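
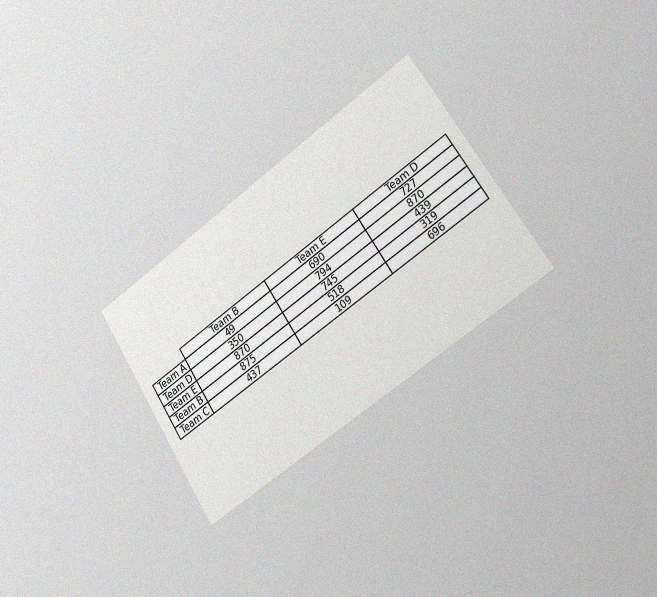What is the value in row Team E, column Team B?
870

The chart is tilted about 34° counter-clockwise and viewed slightly from the right, with some photo noise. The (Team E, Team B) cell reads 870.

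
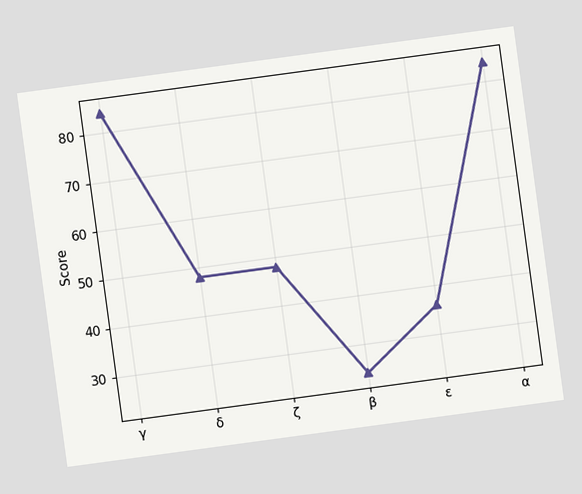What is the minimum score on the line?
24

The chart is tilted about 8° counter-clockwise. The lowest point is at β, and reading across to the y-axis gives 24.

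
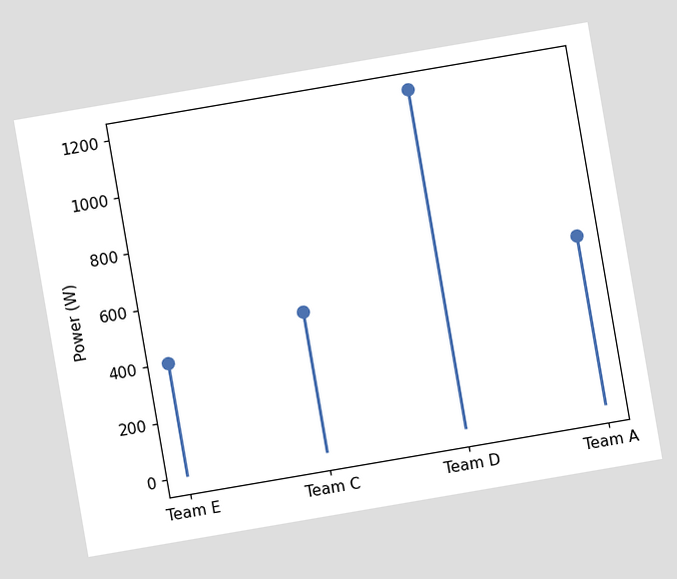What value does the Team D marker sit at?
1200W

The chart is tilted about 10° counter-clockwise. The Team D marker sits at 1200W.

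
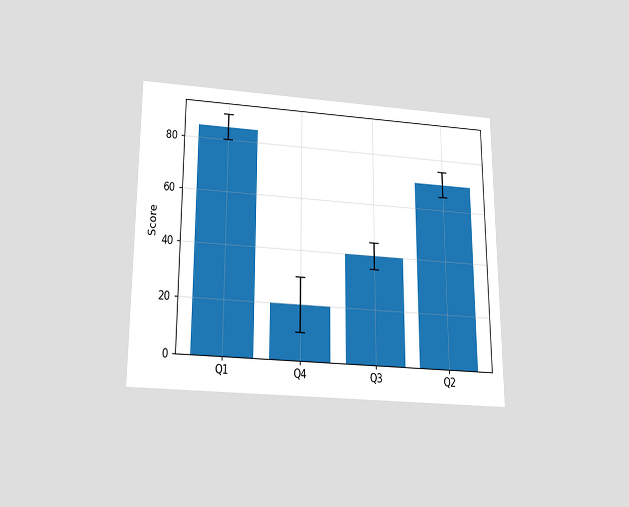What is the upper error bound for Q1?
The chart is viewed slightly from below. The Q1 bar's upper whisker reaches 90.

90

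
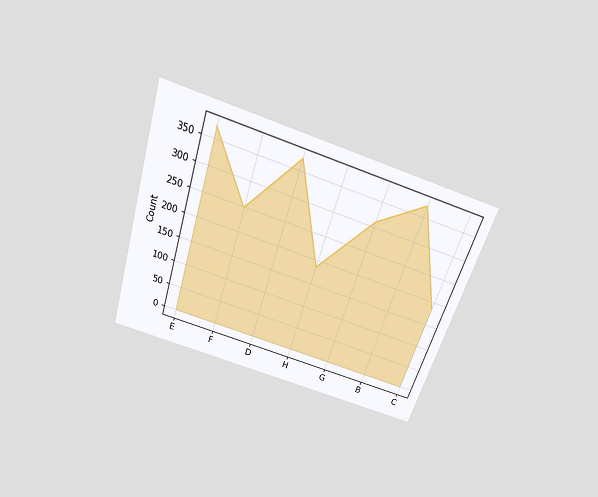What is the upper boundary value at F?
The chart is tilted about 18° clockwise and viewed slightly from above. At F the upper boundary is at 248.

248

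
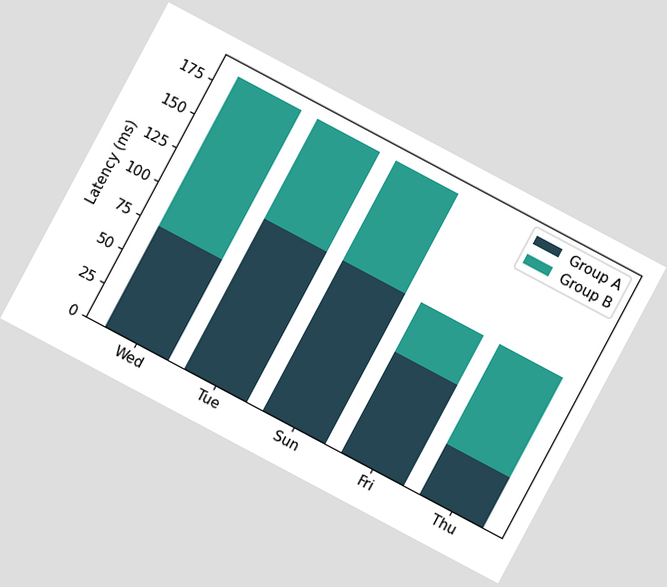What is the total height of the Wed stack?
The chart is tilted about 28° clockwise. The Wed stack's top reaches 185ms on the y-axis.

185ms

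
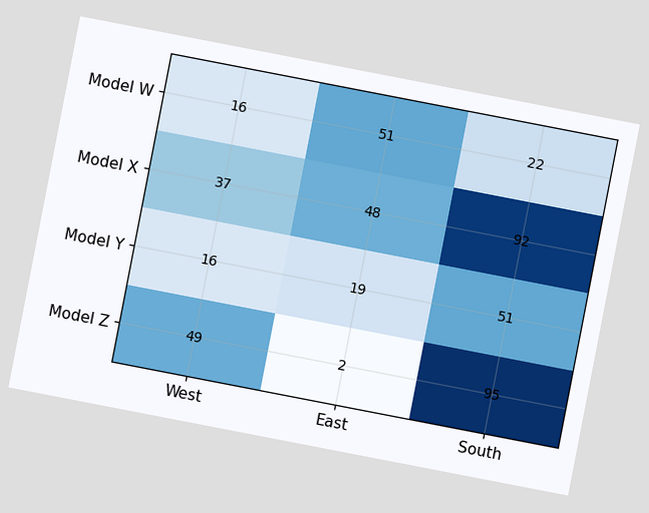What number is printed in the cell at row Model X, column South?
The chart is tilted about 11° clockwise. The (Model X, South) cell reads 92.

92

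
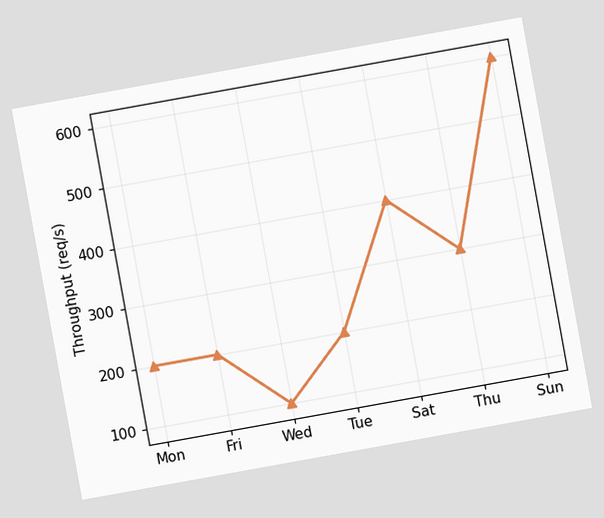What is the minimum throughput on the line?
100req/s

The chart is tilted about 10° counter-clockwise. The lowest point is at Wed, and reading across to the y-axis gives 100req/s.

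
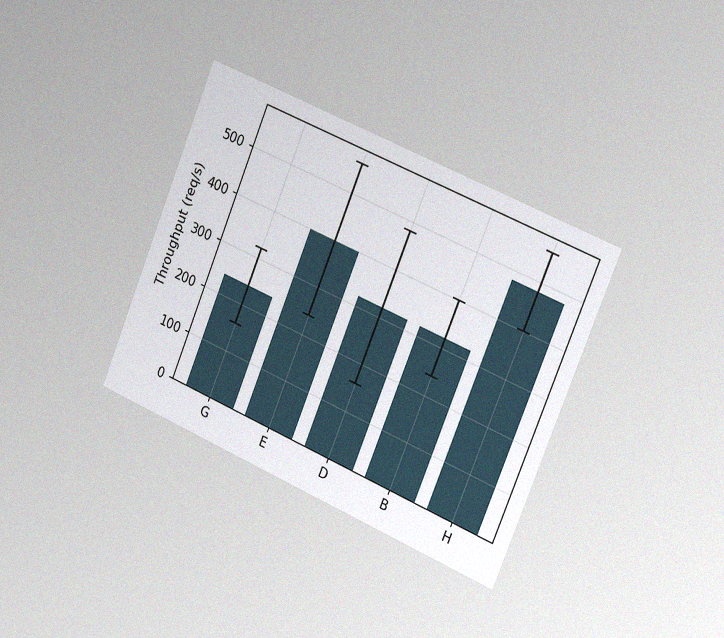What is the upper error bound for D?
480req/s

The chart is tilted about 23° clockwise and viewed slightly from the right, with some photo noise. The D bar's upper whisker reaches 480req/s.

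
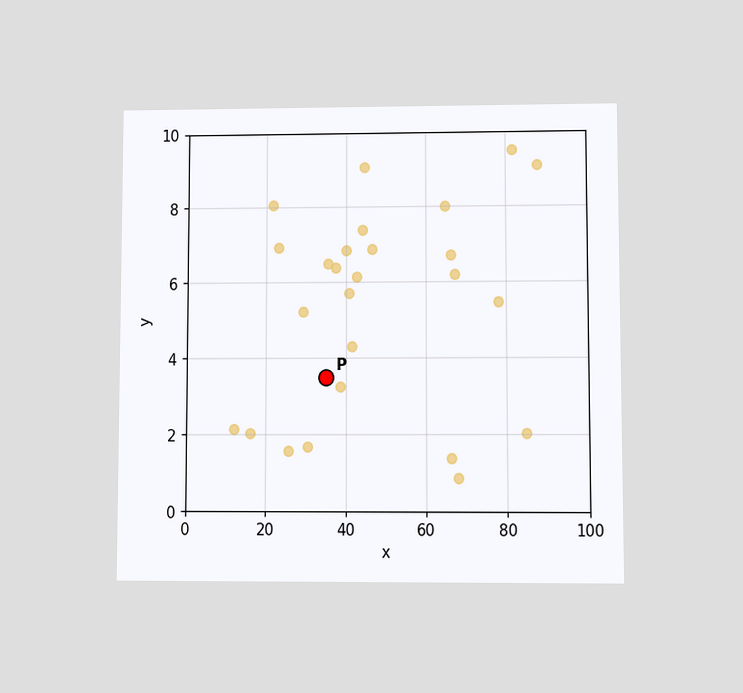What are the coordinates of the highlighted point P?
The chart is viewed at a slight angle. Following the gridlines from P to each axis, P sits at (35, 3.5).

(35, 3.5)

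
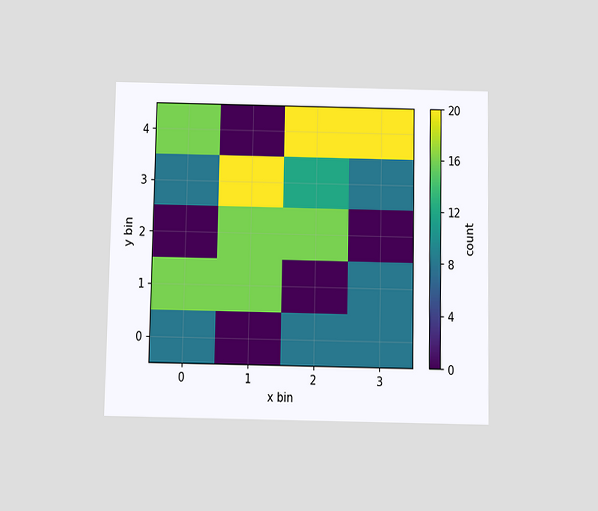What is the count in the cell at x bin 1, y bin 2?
The chart is viewed slightly from below. Matching the cell (1, 2) against the colorbar gives 16.

16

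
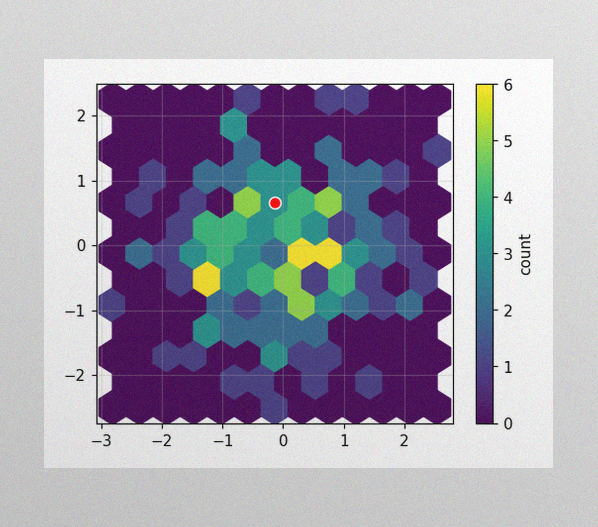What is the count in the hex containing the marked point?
3

The image has some photo noise and uneven lighting. The marked hex reads 3 on the colorbar.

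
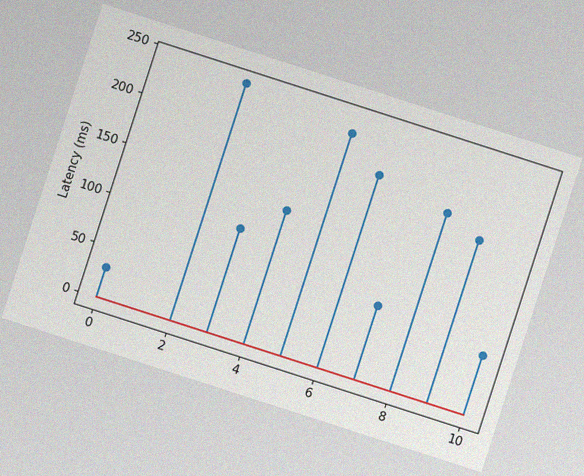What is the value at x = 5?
225ms

The chart is tilted about 18° clockwise, with some photo noise. The stem at x=5 reaches 225ms.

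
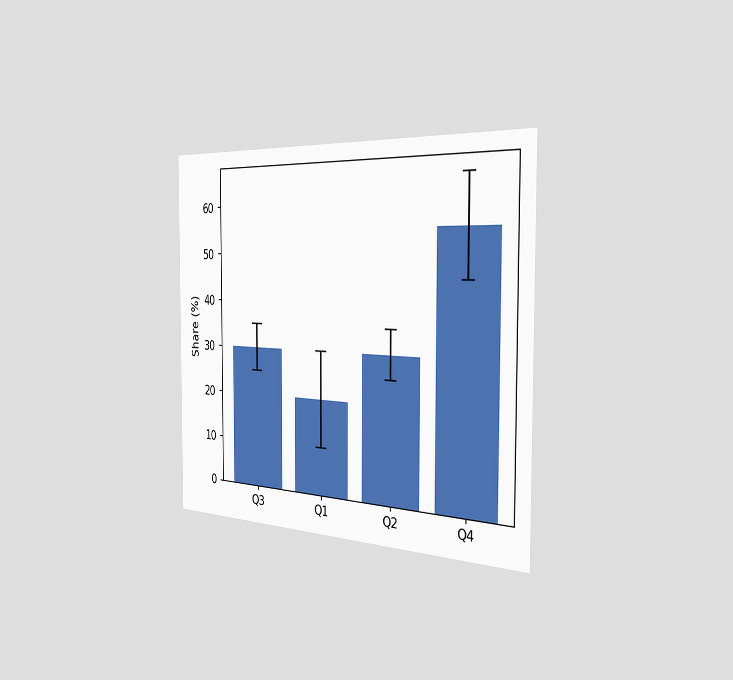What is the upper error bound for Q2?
The chart is viewed slightly from the right. The Q2 bar's upper whisker reaches 35%.

35%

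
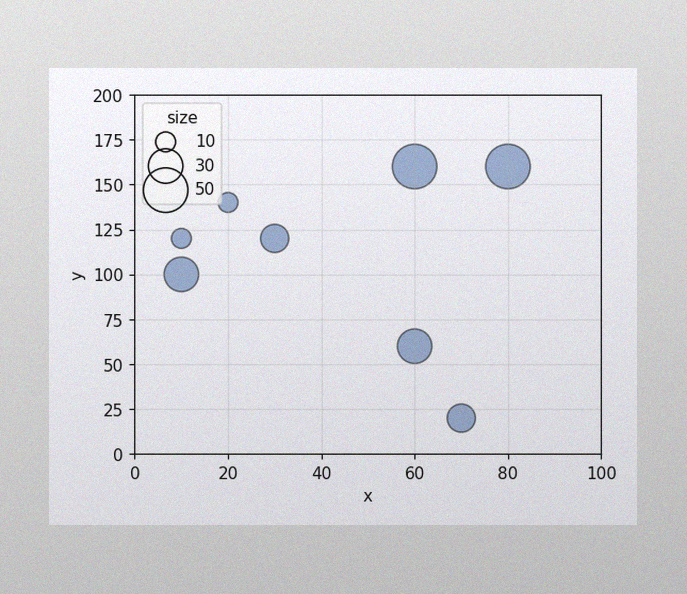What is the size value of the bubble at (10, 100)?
The image has some photo noise and uneven lighting. Matching the bubble at (10, 100) against the size legend gives 30.

30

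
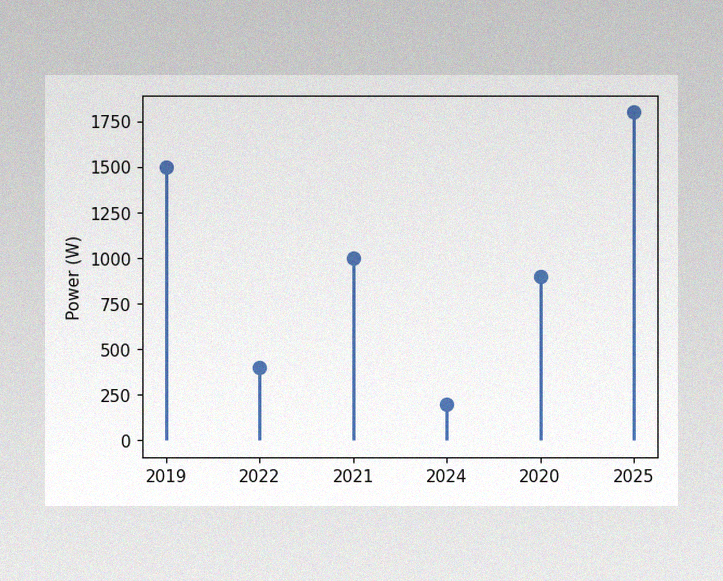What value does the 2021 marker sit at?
The image has some photo noise and uneven lighting. The 2021 marker sits at 1000W.

1000W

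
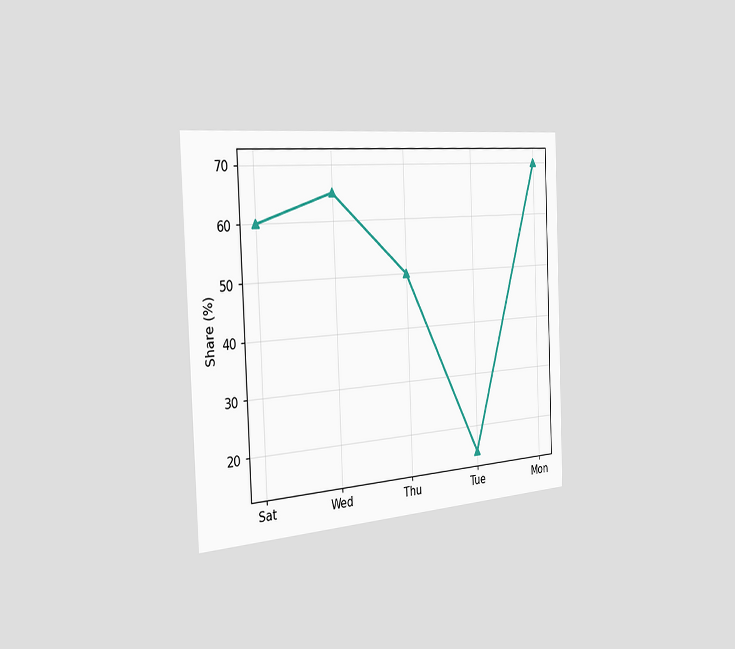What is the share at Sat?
60%

The chart is tilted about 2° counter-clockwise and viewed slightly from the left. At Sat, the line is at 60%.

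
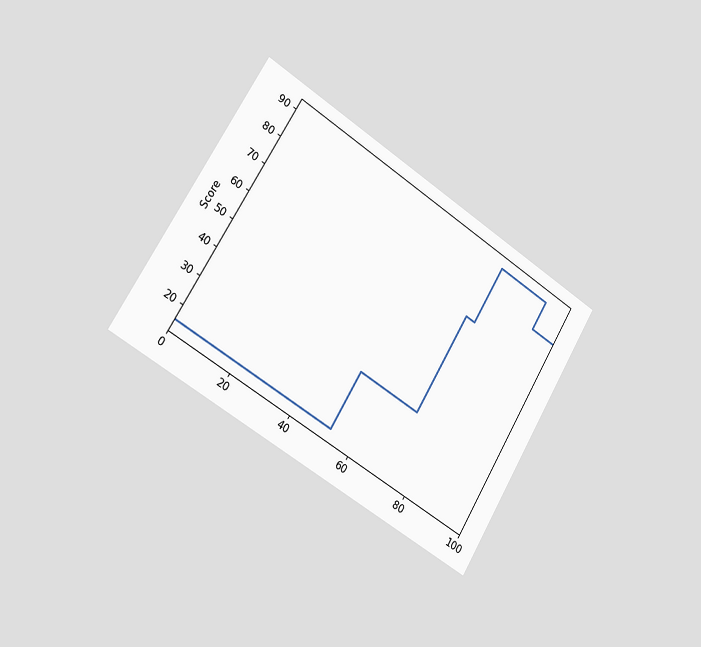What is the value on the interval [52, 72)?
35

The chart is tilted about 31° clockwise and viewed slightly from the left. On [52, 72) the step sits at 35.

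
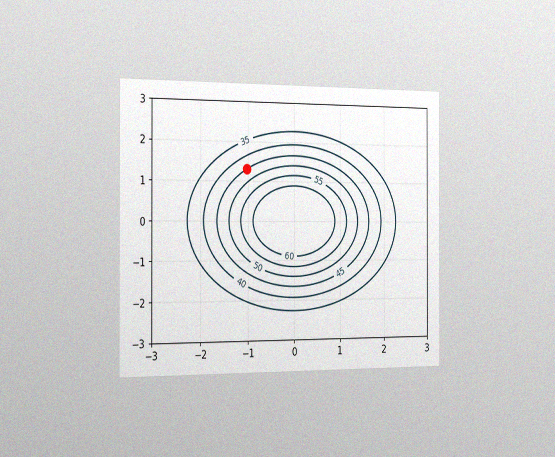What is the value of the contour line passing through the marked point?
The chart is viewed slightly from the left, with some photo noise. The marked point sits on the contour labelled 45.

45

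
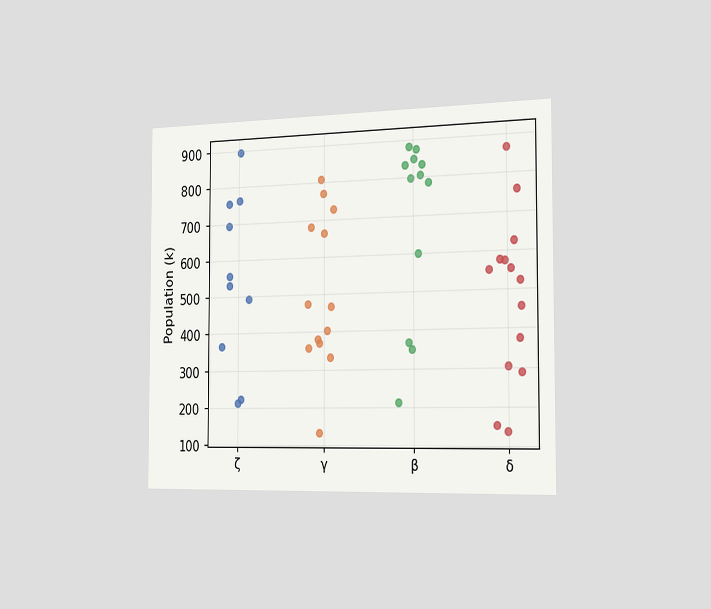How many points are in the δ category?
14

The chart is viewed slightly from the right. Counting the markers in the δ column gives 14.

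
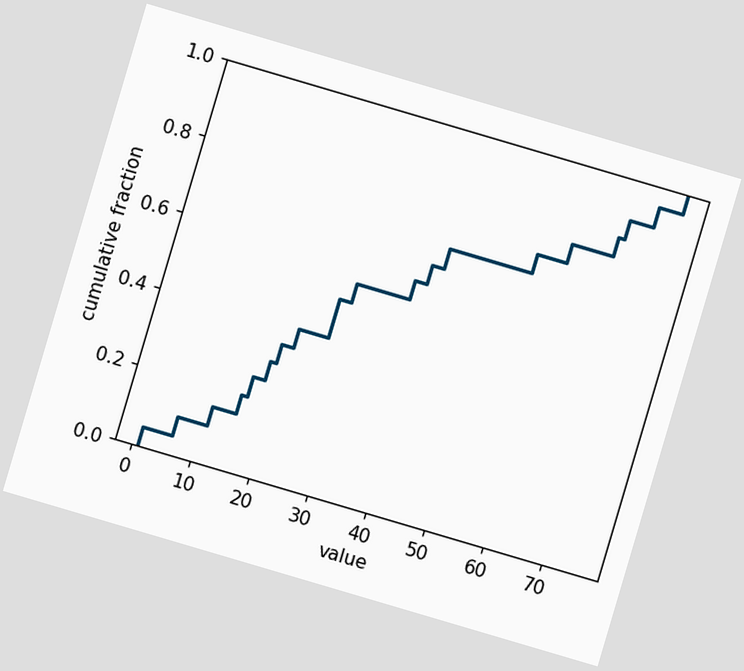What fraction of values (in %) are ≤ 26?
50%

The chart is tilted about 16° clockwise. At x=26 the ECDF step is at 50%.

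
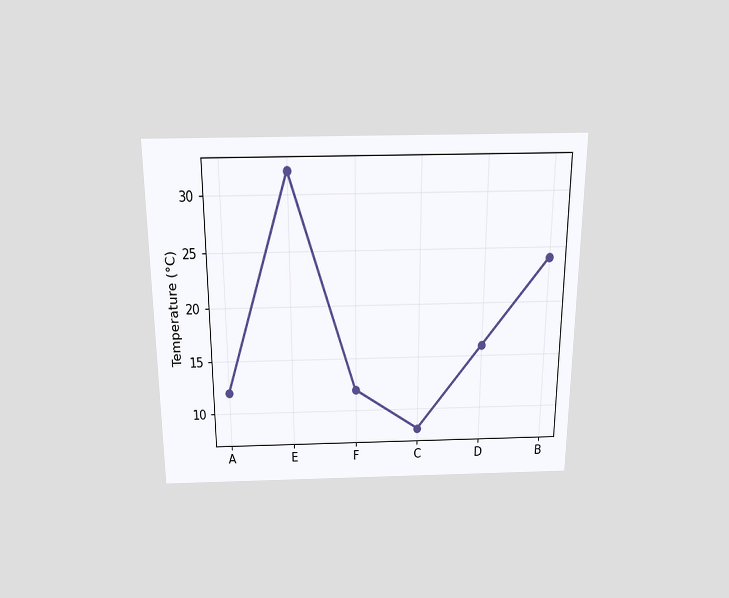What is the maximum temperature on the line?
The chart is viewed slightly from above. The highest point is at E, and reading across to the y-axis gives 32°C.

32°C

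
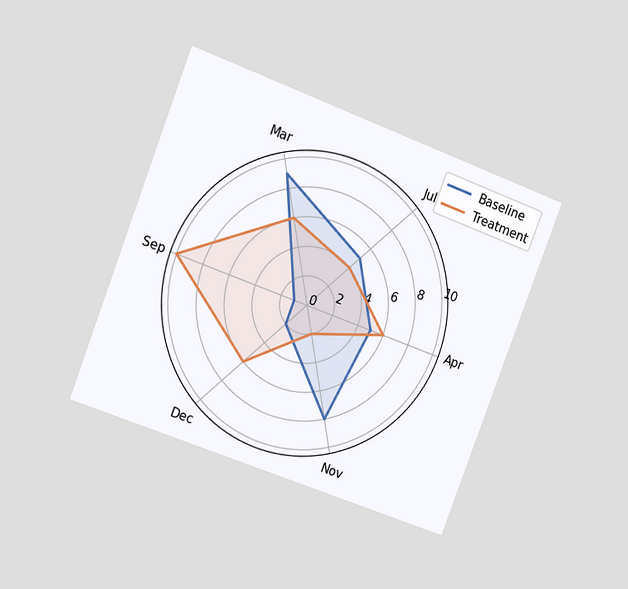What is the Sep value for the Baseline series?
The chart is tilted about 21° clockwise and viewed at a slight angle. On the Sep axis, Baseline reaches 1.

1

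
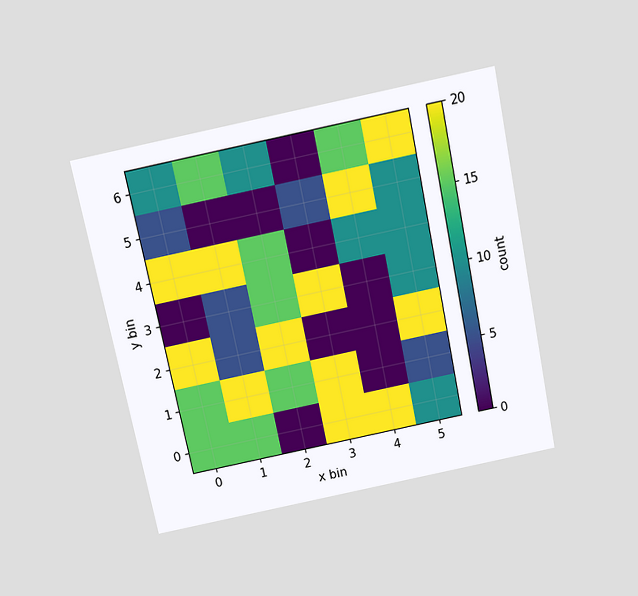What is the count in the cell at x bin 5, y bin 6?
The chart is tilted about 12° counter-clockwise and viewed slightly from above. Matching the cell (5, 6) against the colorbar gives 20.

20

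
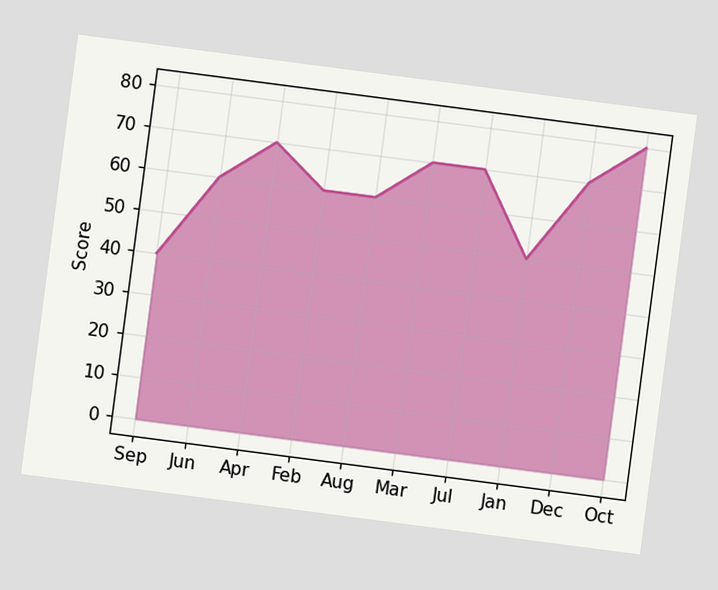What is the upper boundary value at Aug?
60

The chart is tilted about 7° clockwise. At Aug the upper boundary is at 60.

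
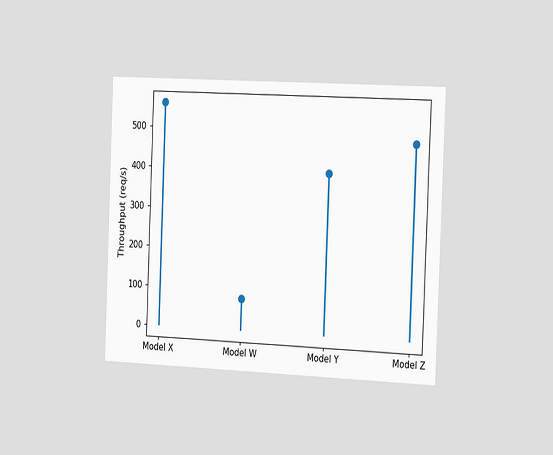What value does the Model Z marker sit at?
480req/s

The chart is tilted about 2° clockwise and viewed slightly from the right. The Model Z marker sits at 480req/s.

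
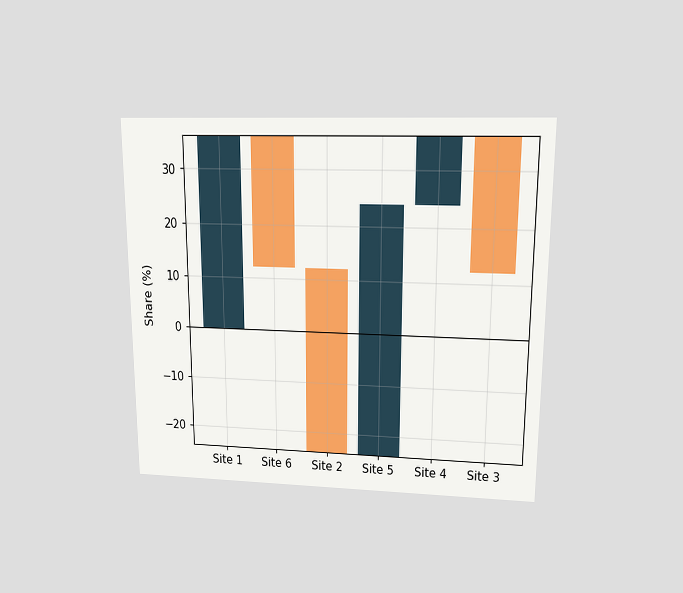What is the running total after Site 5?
24%

The chart is viewed slightly from above. After Site 5 the running total reaches 24%.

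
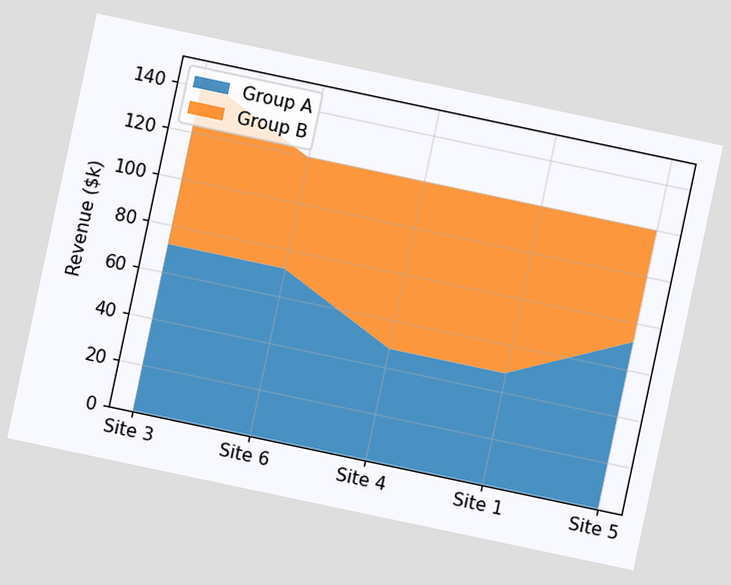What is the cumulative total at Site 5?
The chart is tilted about 12° clockwise. The stacked total at Site 5 reaches $120k.

$120k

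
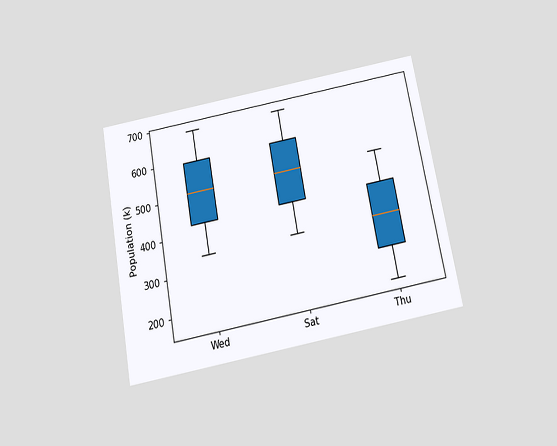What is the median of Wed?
510k

The chart is tilted about 10° counter-clockwise and viewed slightly from below. The median line in the Wed box sits at 510k.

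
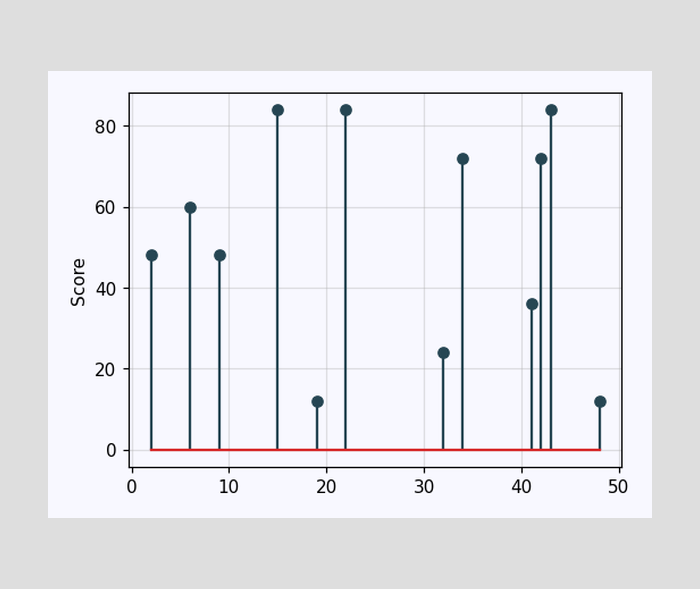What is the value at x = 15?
The stem at x=15 reaches 84.

84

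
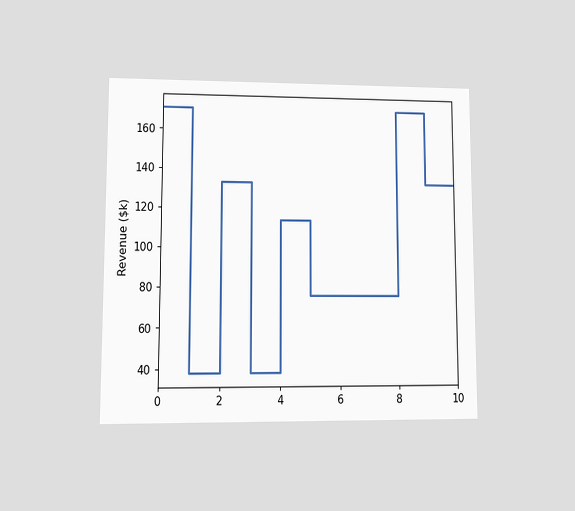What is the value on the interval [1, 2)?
The chart is viewed at a slight angle. On [1, 2) the step sits at $38k.

$38k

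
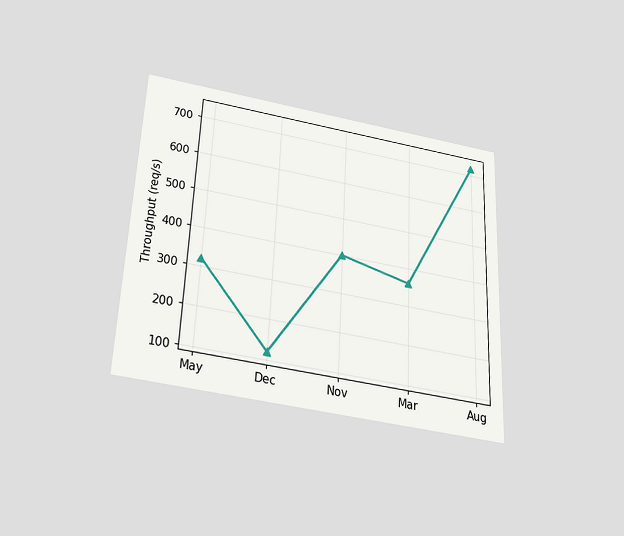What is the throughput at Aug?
720req/s

The chart is tilted about 3° clockwise and viewed slightly from below. At Aug, the line is at 720req/s.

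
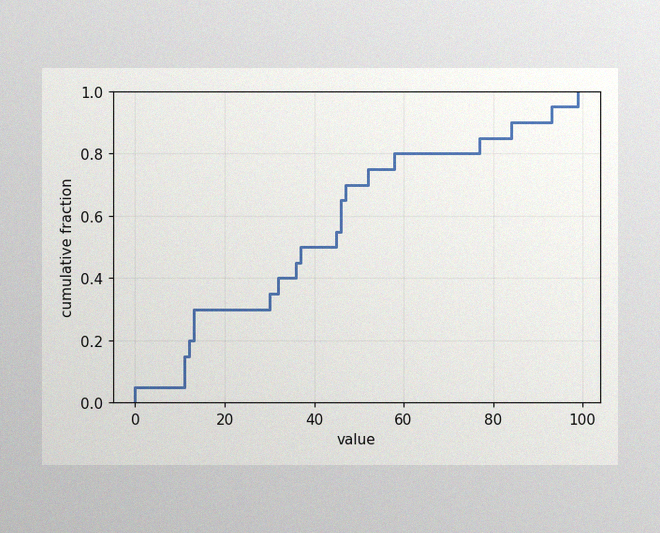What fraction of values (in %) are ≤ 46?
65%

The image has some photo noise and uneven lighting. At x=46 the ECDF step is at 65%.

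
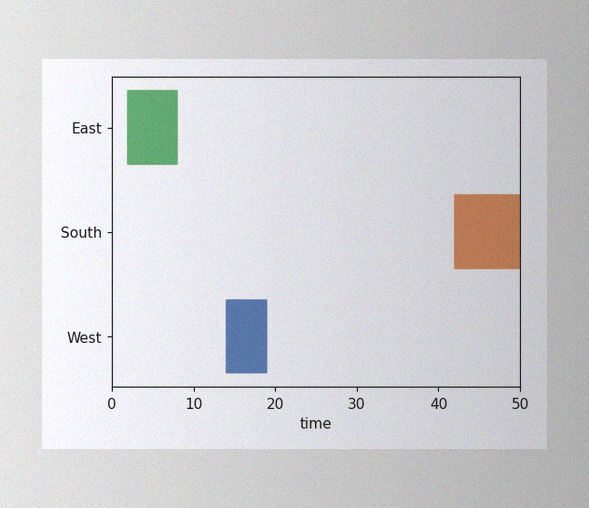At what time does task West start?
14

The image has some photo noise and uneven lighting. The West bar begins at t=14.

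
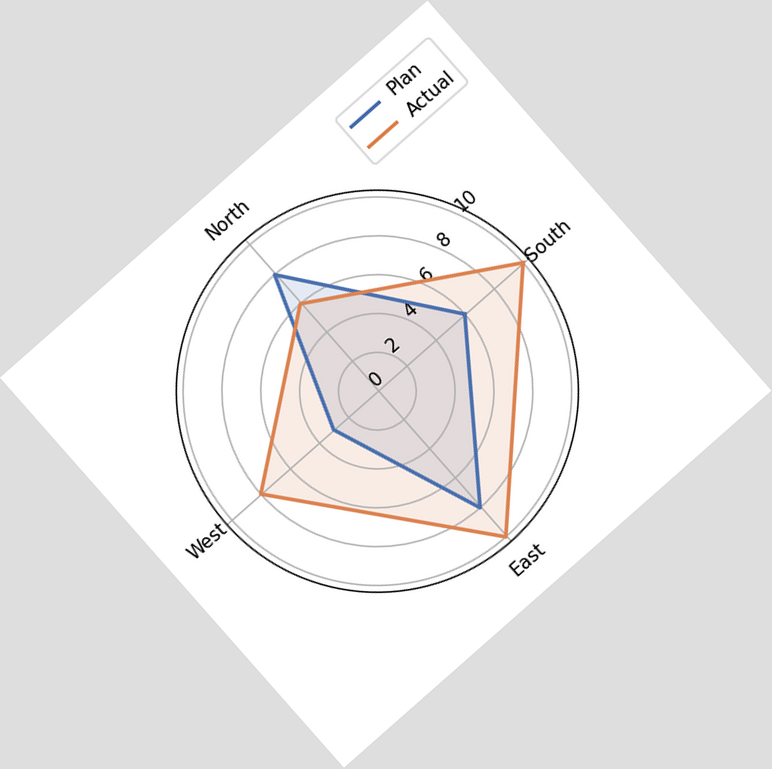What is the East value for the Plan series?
8

The chart is tilted about 41° counter-clockwise. On the East axis, Plan reaches 8.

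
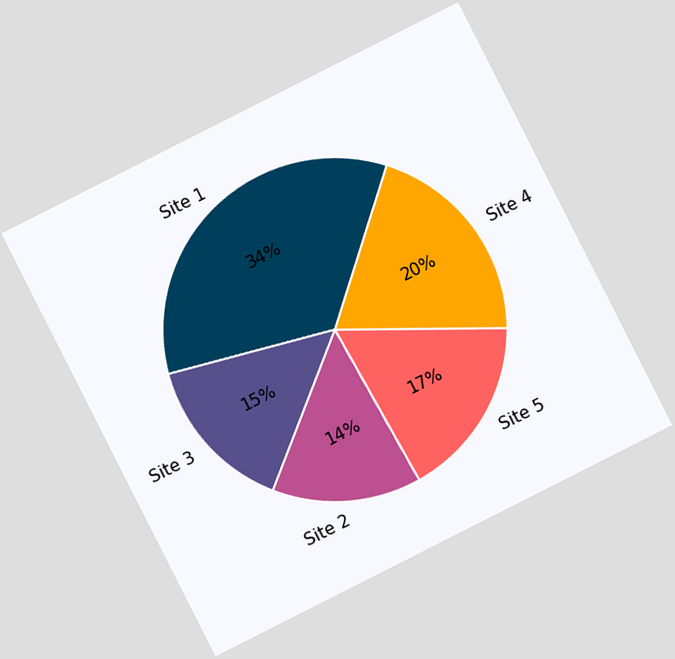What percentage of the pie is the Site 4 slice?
The chart is tilted about 27° counter-clockwise. The Site 4 slice takes up 20% of the pie.

20%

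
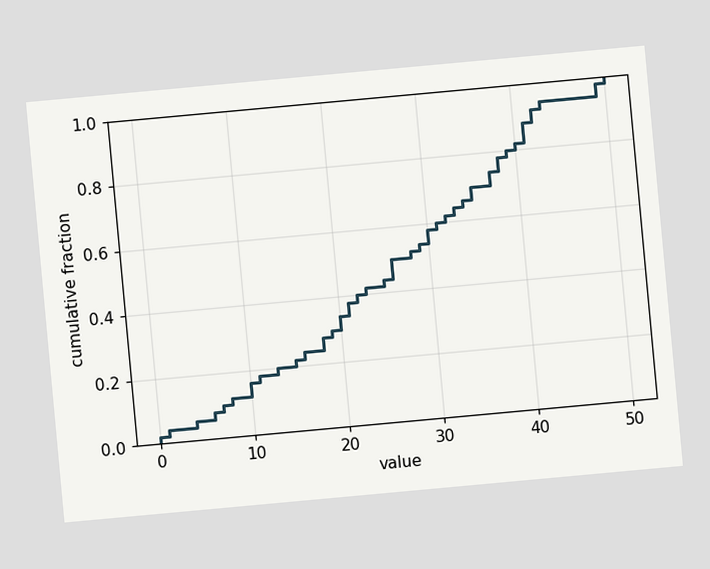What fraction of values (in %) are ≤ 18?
28%

The chart is tilted about 5° counter-clockwise. At x=18 the ECDF step is at 28%.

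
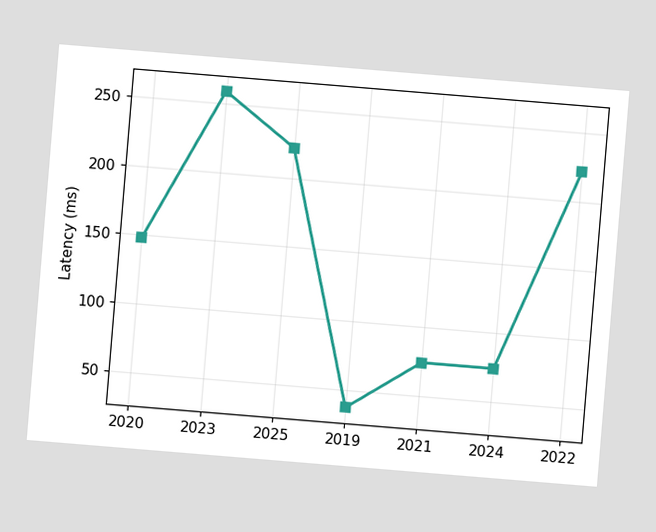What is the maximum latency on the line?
259ms

The chart is tilted about 5° clockwise. The highest point is at 2023, and reading across to the y-axis gives 259ms.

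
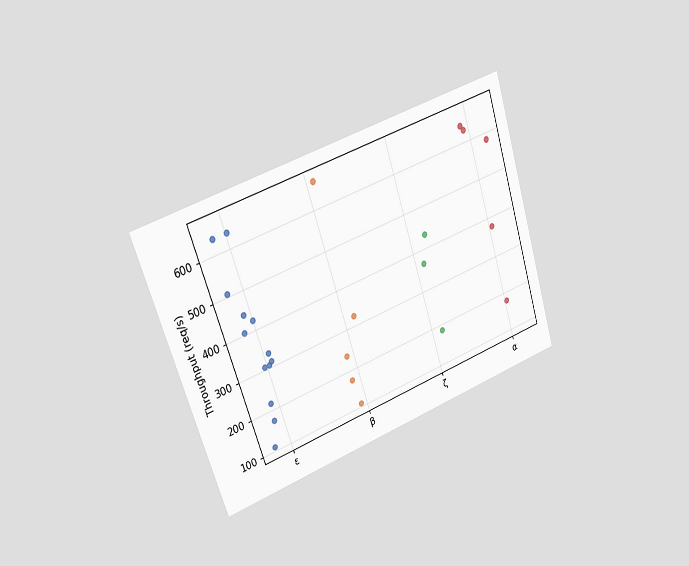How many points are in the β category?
5

The chart is tilted about 18° counter-clockwise and viewed slightly from the left. Counting the markers in the β column gives 5.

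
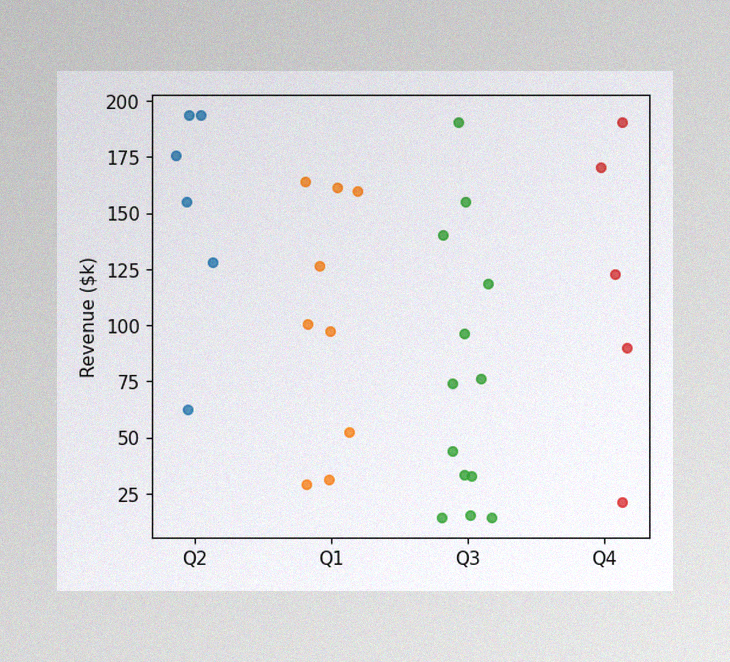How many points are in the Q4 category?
The image has some photo noise and uneven lighting. Counting the markers in the Q4 column gives 5.

5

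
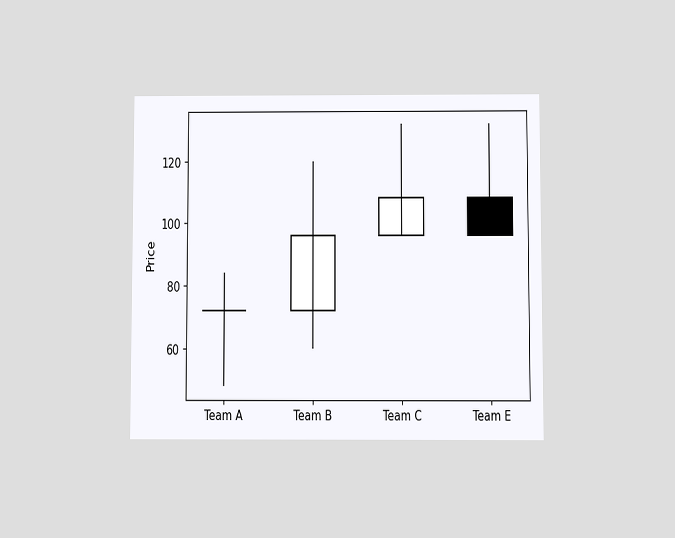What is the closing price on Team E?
96

The chart is viewed at a slight angle. The Team E candle closes at 96.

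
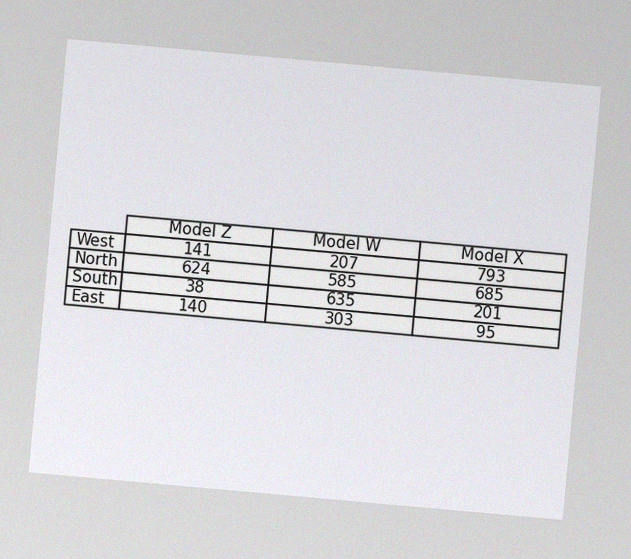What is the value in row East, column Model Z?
140

The chart is tilted about 5° clockwise, with some photo noise. The (East, Model Z) cell reads 140.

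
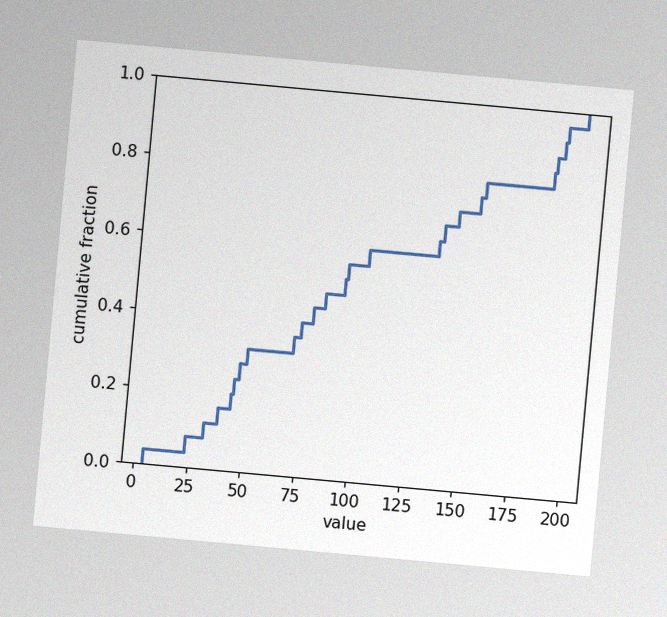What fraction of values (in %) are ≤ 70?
36%

The chart is tilted about 5° clockwise, with some photo noise. At x=70 the ECDF step is at 36%.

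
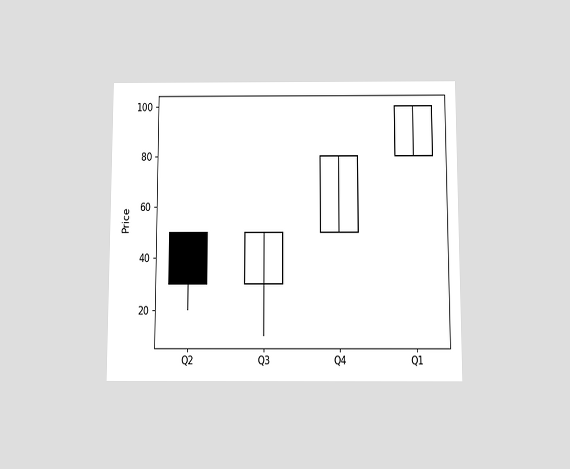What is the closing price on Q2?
30

The chart is viewed slightly from below. The Q2 candle closes at 30.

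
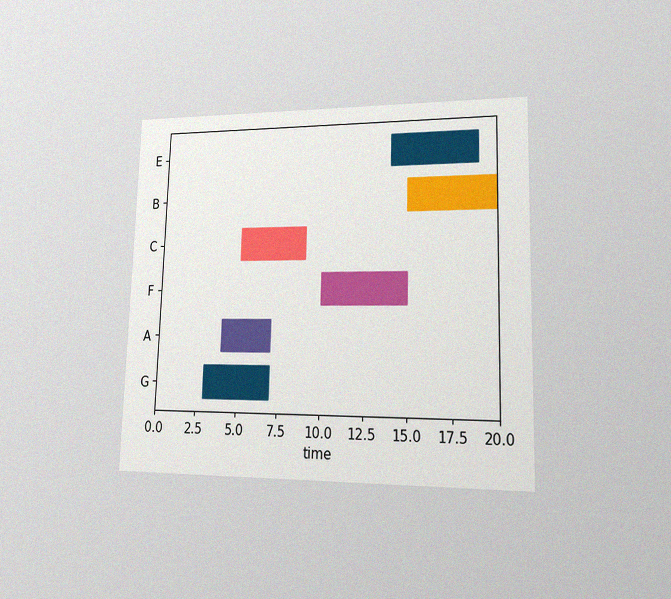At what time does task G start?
3

The chart is viewed at a slight angle, with some photo noise. The G bar begins at t=3.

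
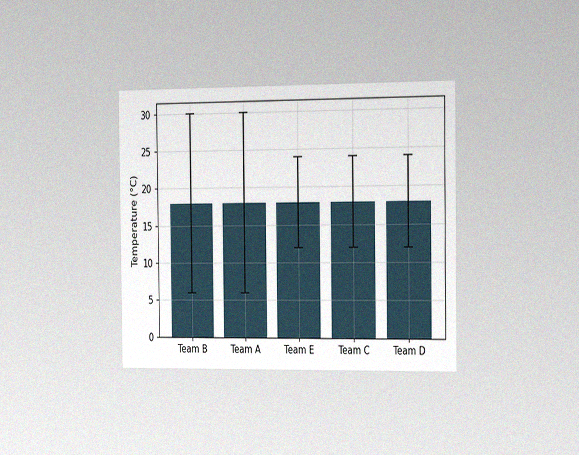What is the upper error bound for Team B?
30°C

The chart is viewed slightly from the right, with some photo noise. The Team B bar's upper whisker reaches 30°C.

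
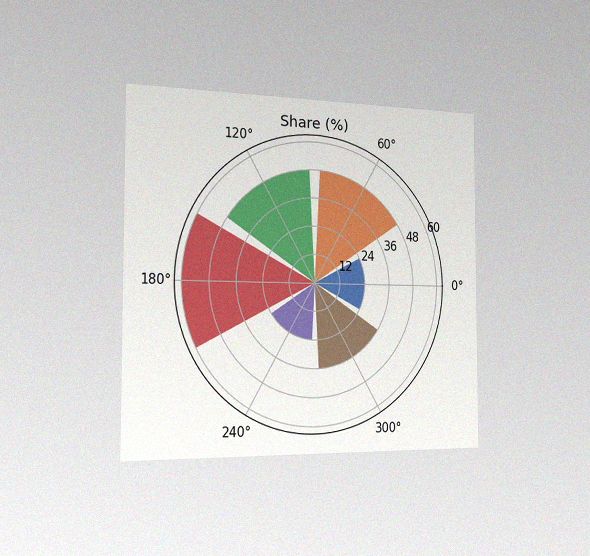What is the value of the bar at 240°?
24%

The chart is viewed slightly from the left, with some photo noise. The bar at 240° reaches 24% on the radial axis.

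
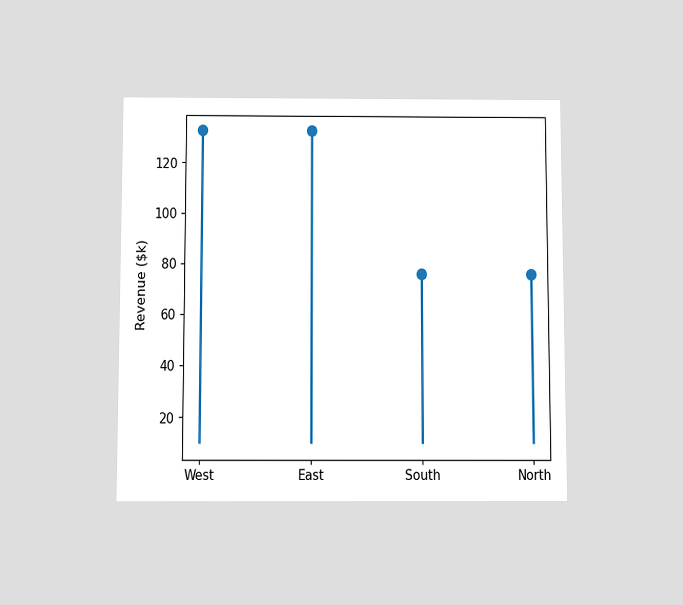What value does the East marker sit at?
$133k

The chart is viewed slightly from below. The East marker sits at $133k.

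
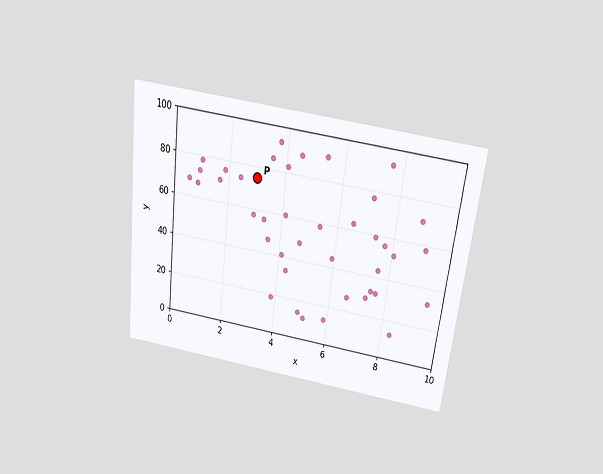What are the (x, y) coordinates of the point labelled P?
(3, 75)

The chart is tilted about 7° clockwise and viewed slightly from above. Following the gridlines from P to each axis, P sits at (3, 75).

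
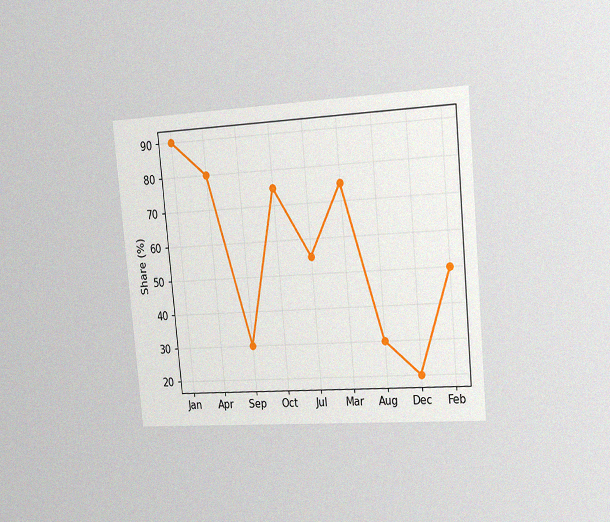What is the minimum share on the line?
The chart is tilted about 5° counter-clockwise and viewed slightly from the right, with some photo noise. The lowest point is at Dec, and reading across to the y-axis gives 20%.

20%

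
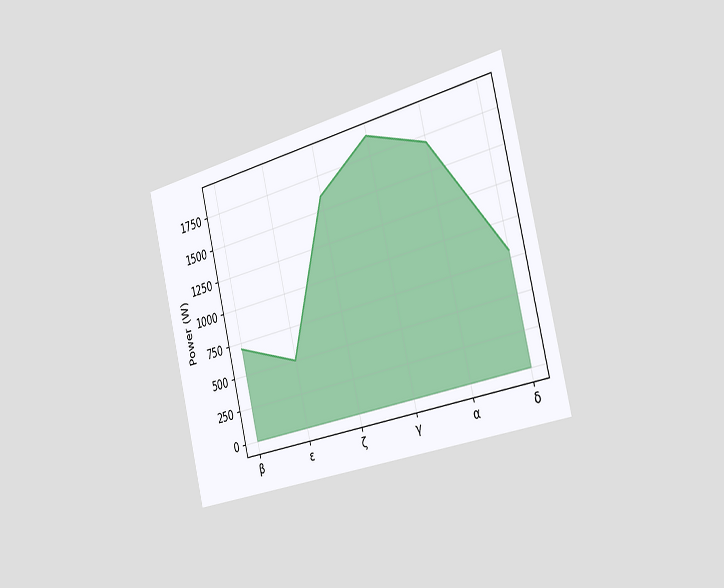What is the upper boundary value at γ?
The chart is tilted about 14° counter-clockwise and viewed slightly from the right. At γ the upper boundary is at 1900W.

1900W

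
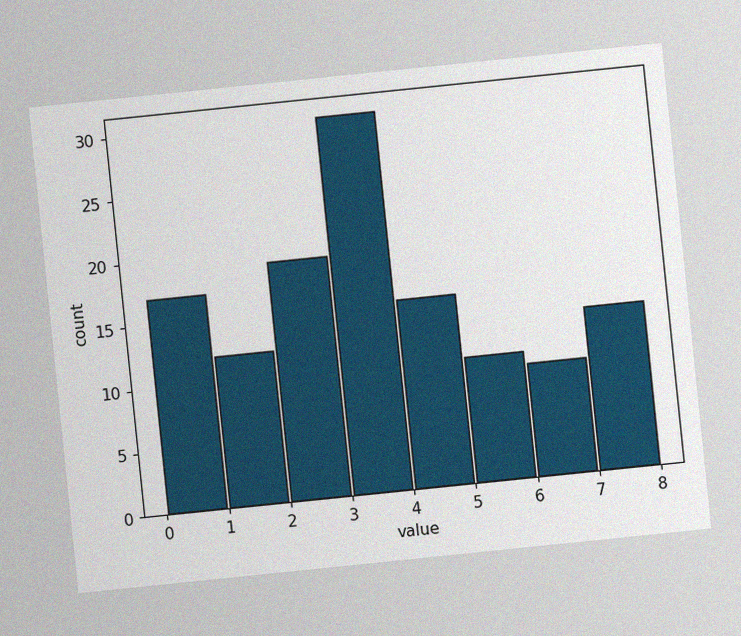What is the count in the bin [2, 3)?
19

The chart is tilted about 6° counter-clockwise, with some photo noise. The [2, 3) bin has height 19.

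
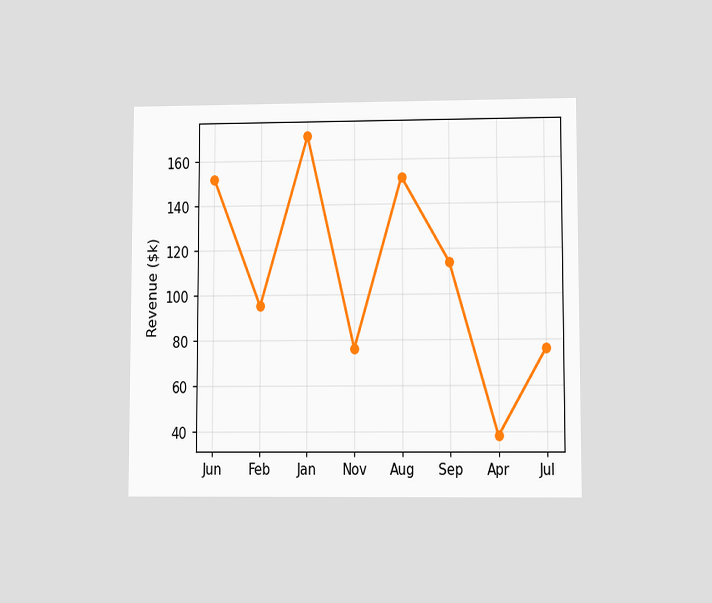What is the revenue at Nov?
The chart is viewed at a slight angle. At Nov, the line is at $76k.

$76k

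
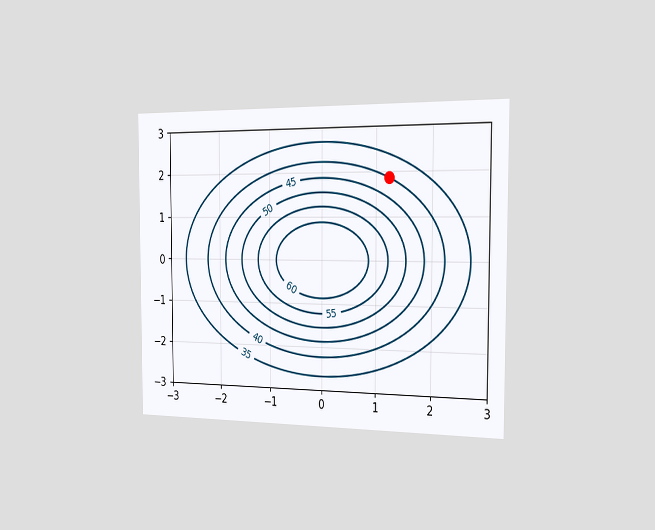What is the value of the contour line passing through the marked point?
40

The chart is viewed slightly from the right. The marked point sits on the contour labelled 40.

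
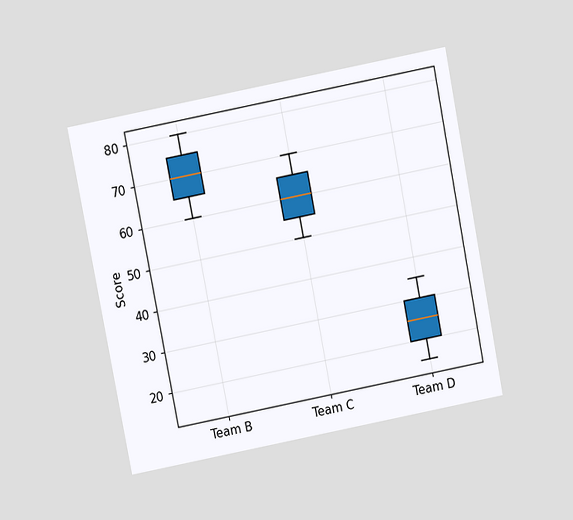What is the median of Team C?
The chart is tilted about 11° counter-clockwise and viewed slightly from above. The median line in the Team C box sits at 60.

60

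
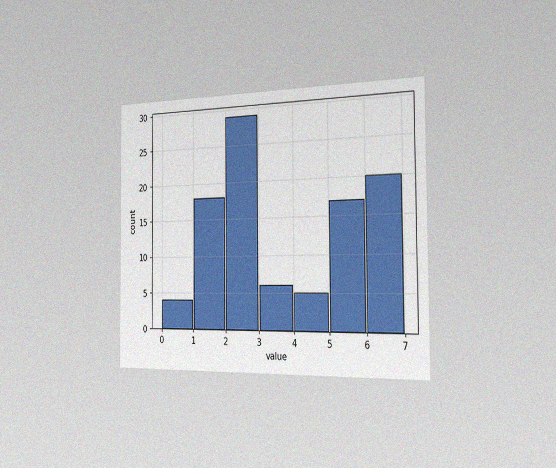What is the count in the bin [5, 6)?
17

The chart is viewed slightly from the right, with some photo noise. The [5, 6) bin has height 17.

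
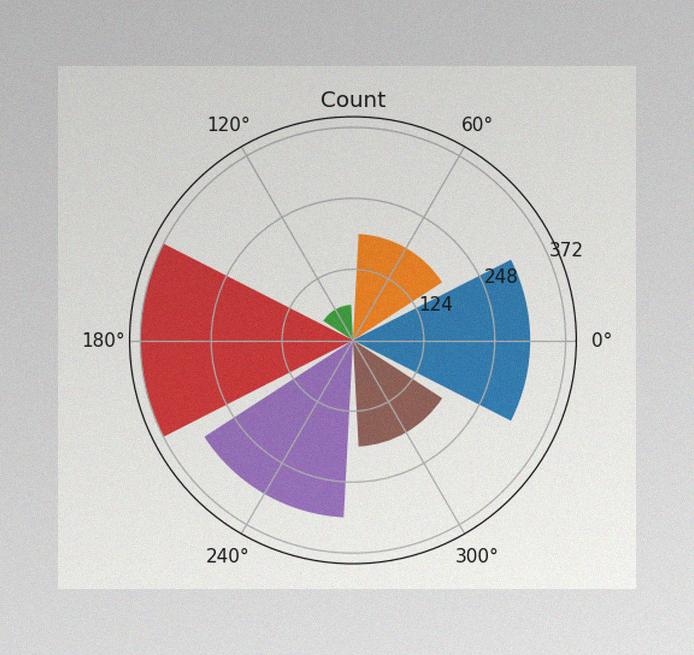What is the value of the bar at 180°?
372

The image has some photo noise and uneven lighting. The bar at 180° reaches 372 on the radial axis.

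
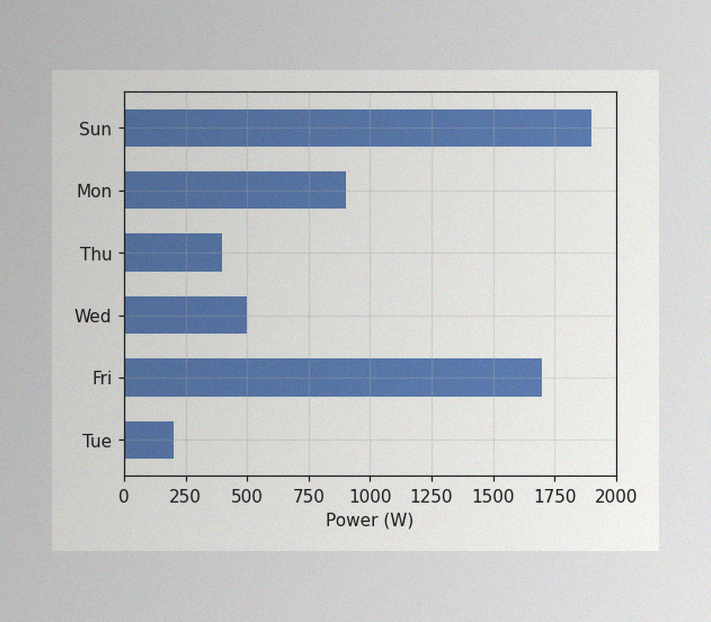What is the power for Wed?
500W

The image has some photo noise and uneven lighting. Reading along the chart's x-axis, the Wed bar reaches 500W.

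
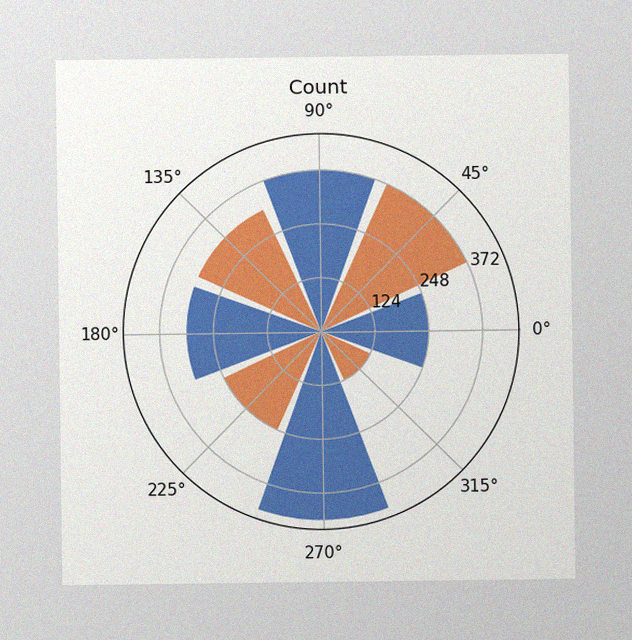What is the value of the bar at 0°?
The image has some photo noise and uneven lighting. The bar at 0° reaches 248 on the radial axis.

248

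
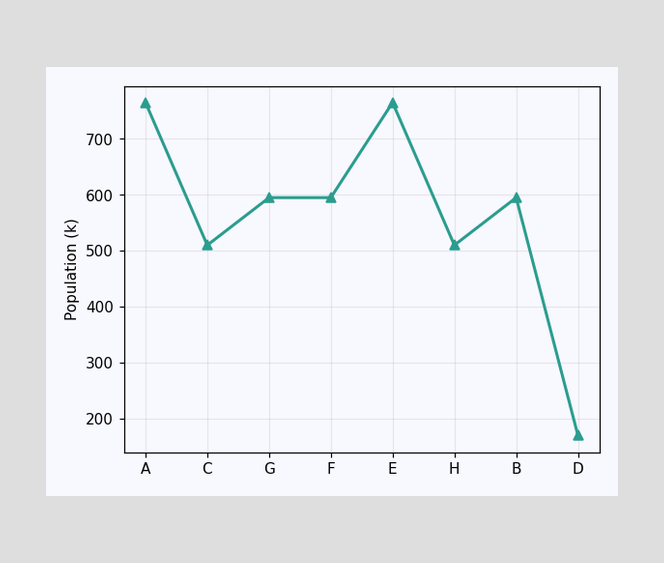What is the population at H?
At H, the line is at 510k.

510k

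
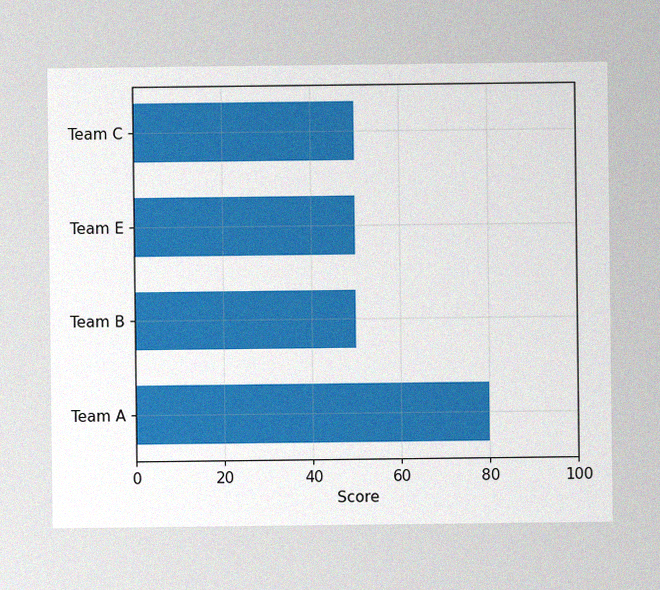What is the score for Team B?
The image has some photo noise and uneven lighting. Reading along the chart's x-axis, the Team B bar reaches 50.

50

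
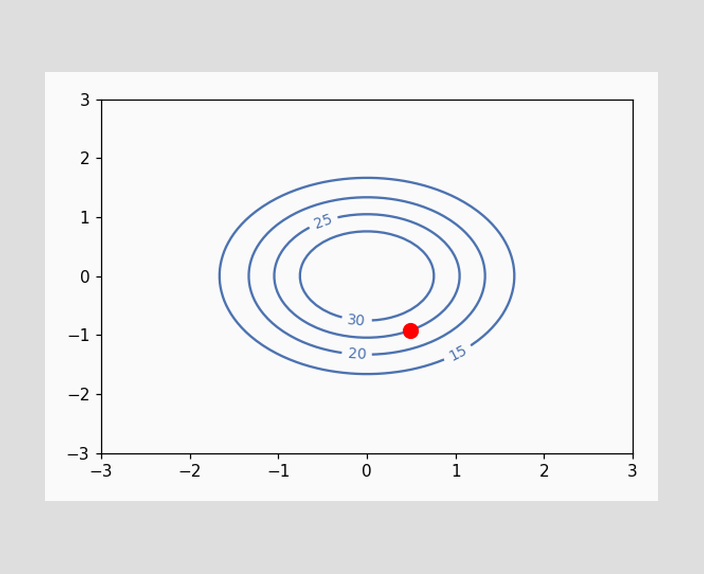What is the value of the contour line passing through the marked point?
The marked point sits on the contour labelled 25.

25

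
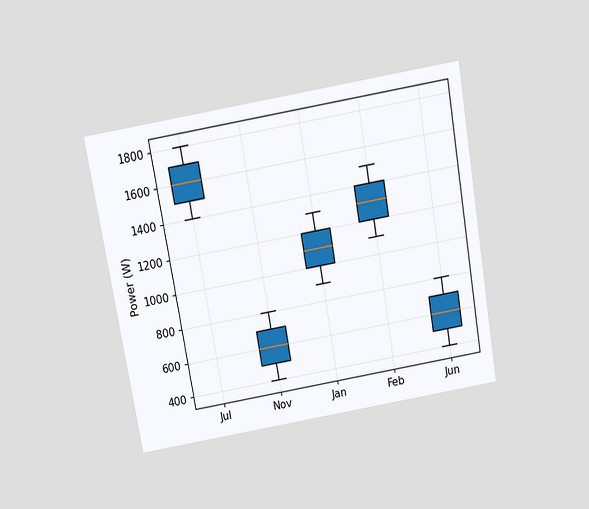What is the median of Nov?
600W

The chart is tilted about 10° counter-clockwise and viewed slightly from above. The median line in the Nov box sits at 600W.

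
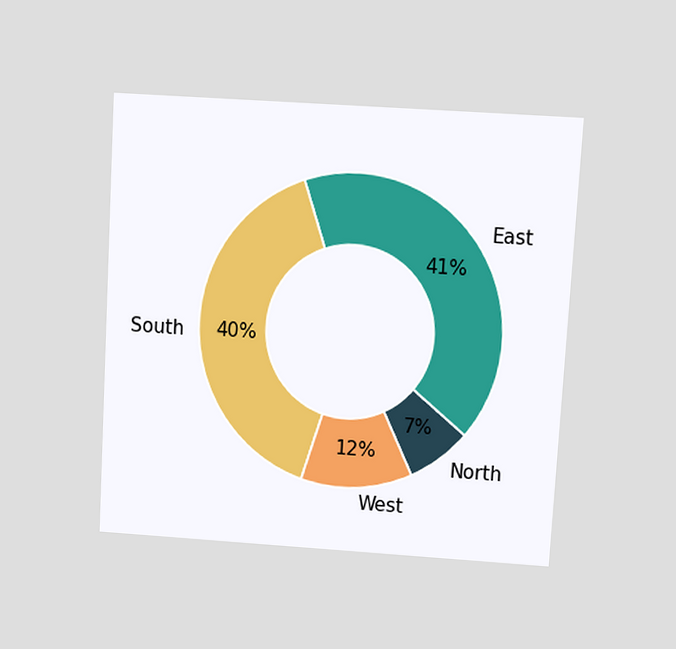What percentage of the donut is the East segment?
41%

The chart is tilted about 3° clockwise and viewed at a slight angle. The East segment takes up 41% of the ring.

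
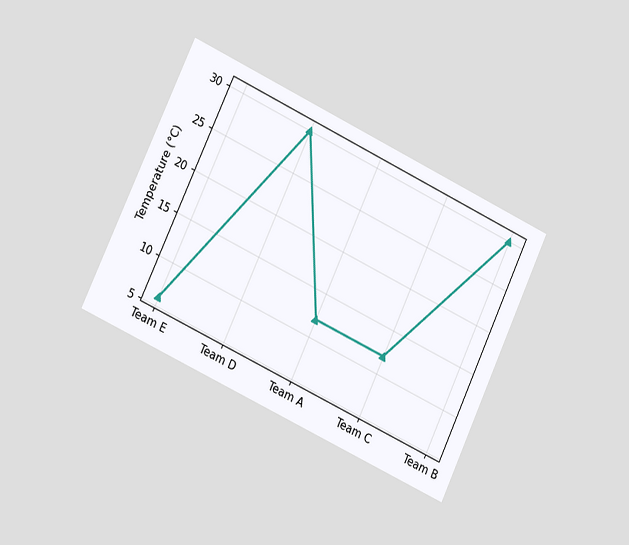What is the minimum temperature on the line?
The chart is tilted about 25° clockwise and viewed slightly from the left. The lowest point is at Team E, and reading across to the y-axis gives 6°C.

6°C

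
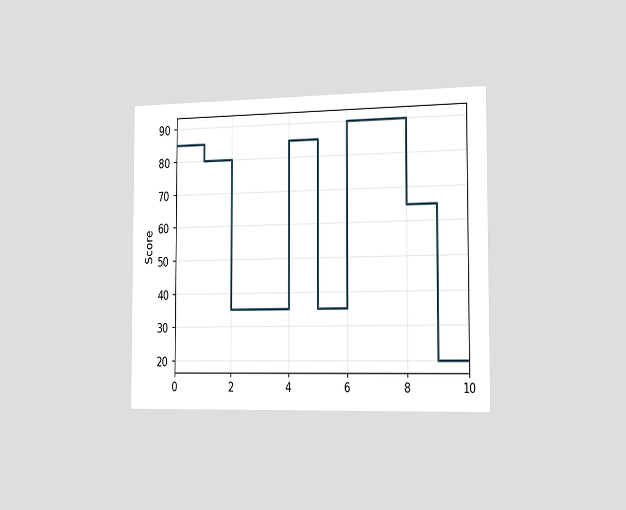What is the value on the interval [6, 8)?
The chart is viewed slightly from the right. On [6, 8) the step sits at 90.

90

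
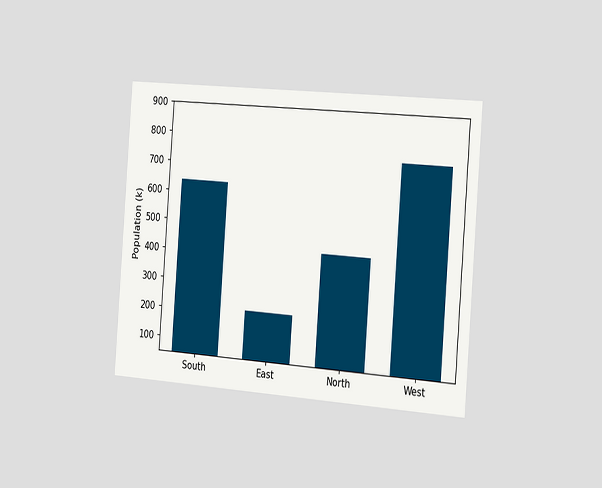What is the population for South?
636k

The chart is tilted about 4° clockwise and viewed slightly from the right. Reading along the chart's y-axis, the South bar reaches 636k.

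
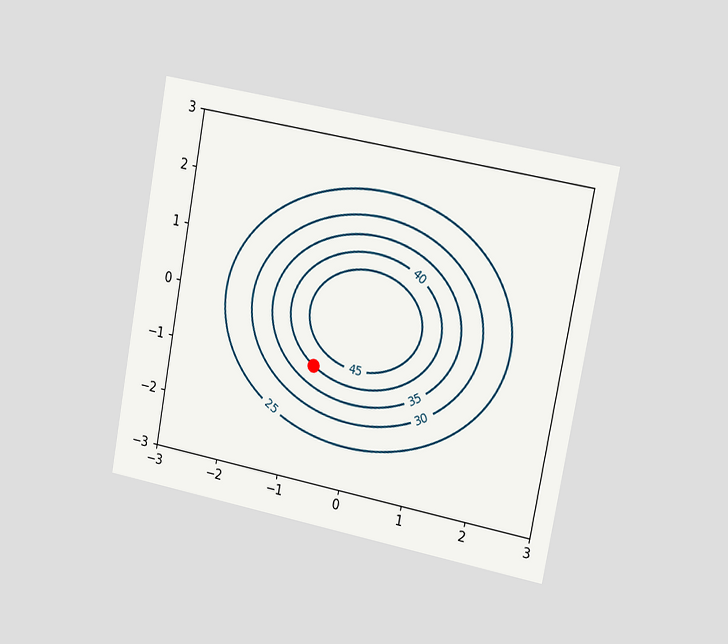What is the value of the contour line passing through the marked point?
40

The chart is tilted about 10° clockwise and viewed slightly from the right. The marked point sits on the contour labelled 40.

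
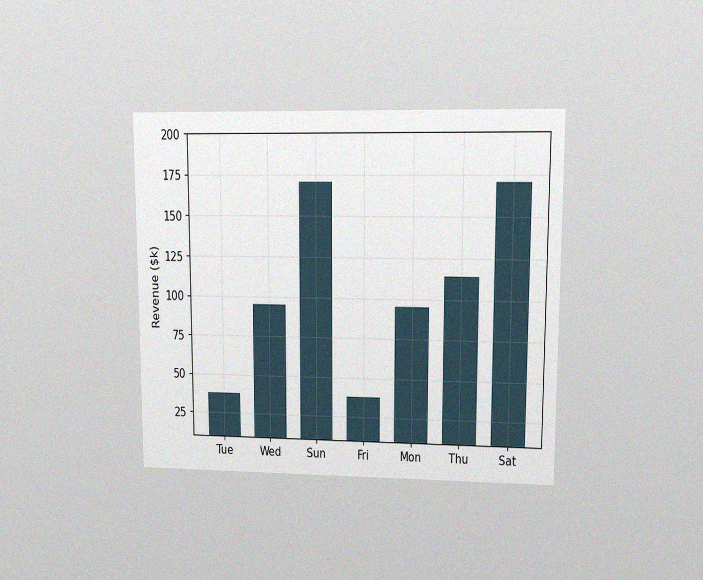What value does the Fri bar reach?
$38k

The chart is viewed at a slight angle, with some photo noise. Reading along the chart's y-axis, the Fri bar reaches $38k.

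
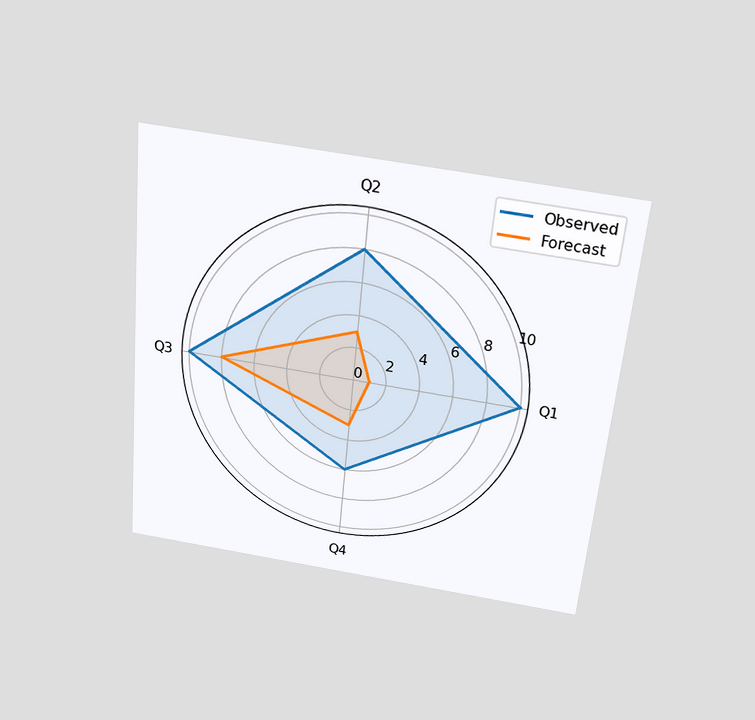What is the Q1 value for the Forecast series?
1

The chart is tilted about 5° clockwise and viewed slightly from above. On the Q1 axis, Forecast reaches 1.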